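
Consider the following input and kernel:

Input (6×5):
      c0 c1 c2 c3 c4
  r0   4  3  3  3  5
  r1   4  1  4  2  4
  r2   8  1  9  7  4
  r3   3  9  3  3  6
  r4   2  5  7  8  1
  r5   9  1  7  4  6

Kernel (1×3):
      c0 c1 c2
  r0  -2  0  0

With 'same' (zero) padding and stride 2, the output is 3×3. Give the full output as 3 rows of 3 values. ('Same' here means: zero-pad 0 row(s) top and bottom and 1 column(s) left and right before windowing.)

0 -6 -6
0 -2 -14
0 -10 -16

Output[0,0]: The receptive field on the zero-padded input at this output position is [0 4 3]. Elementwise product with the kernel and sum: 0·-2.
Output[0,1]: The receptive field on the zero-padded input at this output position is [3 3 3]. Elementwise product with the kernel and sum: 3·-2.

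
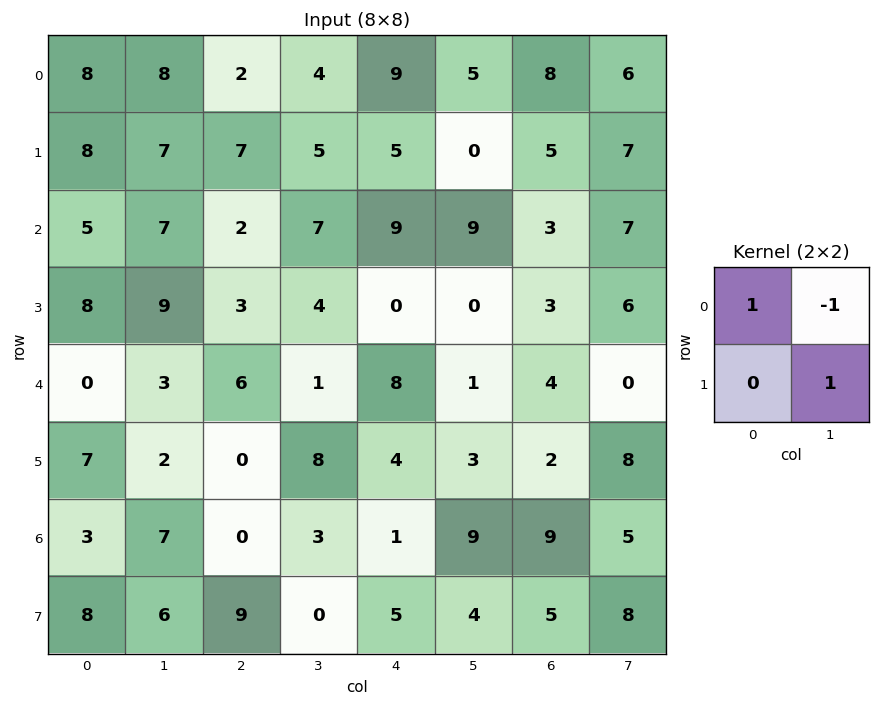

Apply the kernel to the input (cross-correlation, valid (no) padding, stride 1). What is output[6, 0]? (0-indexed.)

2

The receptive field on the input at this output position is [3 7 / 8 6]. Elementwise product with the kernel and sum: 3·1 + 7·-1 + 6·1.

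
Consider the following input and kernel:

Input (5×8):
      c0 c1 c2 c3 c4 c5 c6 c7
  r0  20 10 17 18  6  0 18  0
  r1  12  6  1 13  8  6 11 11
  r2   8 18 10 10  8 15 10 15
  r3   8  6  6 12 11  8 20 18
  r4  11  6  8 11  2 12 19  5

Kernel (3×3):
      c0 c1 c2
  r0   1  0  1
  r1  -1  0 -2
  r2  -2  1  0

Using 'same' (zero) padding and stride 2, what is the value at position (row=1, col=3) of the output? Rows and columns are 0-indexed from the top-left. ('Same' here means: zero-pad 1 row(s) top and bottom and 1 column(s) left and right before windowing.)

-24

The receptive field on the zero-padded input at this output position is [6 11 11 / 15 10 15 / 8 20 18]. Elementwise product with the kernel and sum: 6·1 + 11·1 + 15·-1 + 15·-2 + 8·-2 + 20·1.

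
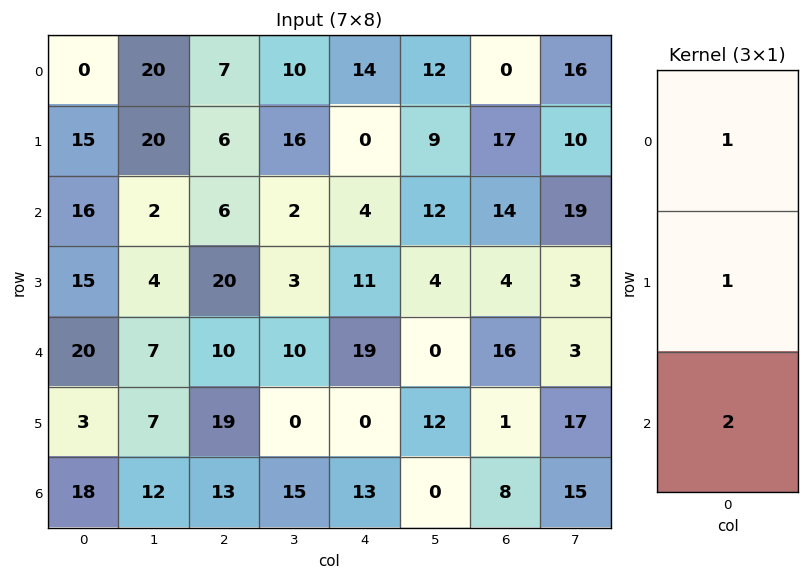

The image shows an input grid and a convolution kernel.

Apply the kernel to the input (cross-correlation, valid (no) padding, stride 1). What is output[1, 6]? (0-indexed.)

39

The receptive field on the input at this output position is [17 / 14 / 4]. Elementwise product with the kernel and sum: 17·1 + 14·1 + 4·2.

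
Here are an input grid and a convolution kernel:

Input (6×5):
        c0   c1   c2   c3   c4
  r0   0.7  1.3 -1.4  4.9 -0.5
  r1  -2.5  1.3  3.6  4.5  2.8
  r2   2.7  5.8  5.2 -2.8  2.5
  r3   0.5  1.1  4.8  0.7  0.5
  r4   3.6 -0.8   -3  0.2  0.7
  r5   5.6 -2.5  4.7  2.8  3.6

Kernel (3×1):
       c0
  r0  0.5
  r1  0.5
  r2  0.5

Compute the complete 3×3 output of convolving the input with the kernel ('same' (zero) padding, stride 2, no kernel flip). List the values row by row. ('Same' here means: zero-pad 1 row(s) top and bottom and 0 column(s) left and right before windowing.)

-0.9 1.1 1.15
0.35 6.8 2.9
4.85 3.25 2.4

Output[0,0]: The receptive field on the zero-padded input at this output position is [0 / 0.7 / -2.5]. Elementwise product with the kernel and sum: 0·0.5 + 0.7·0.5 + -2.5·0.5.
Output[0,1]: The receptive field on the zero-padded input at this output position is [0 / -1.4 / 3.6]. Elementwise product with the kernel and sum: 0·0.5 + -1.4·0.5 + 3.6·0.5.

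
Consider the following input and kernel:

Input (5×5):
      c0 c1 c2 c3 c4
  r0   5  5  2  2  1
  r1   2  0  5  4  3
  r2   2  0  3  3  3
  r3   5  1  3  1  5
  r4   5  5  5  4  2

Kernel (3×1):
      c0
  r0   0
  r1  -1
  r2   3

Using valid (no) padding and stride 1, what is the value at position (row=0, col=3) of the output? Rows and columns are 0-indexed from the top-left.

5

The receptive field on the input at this output position is [2 / 4 / 3]. Elementwise product with the kernel and sum: 4·-1 + 3·3.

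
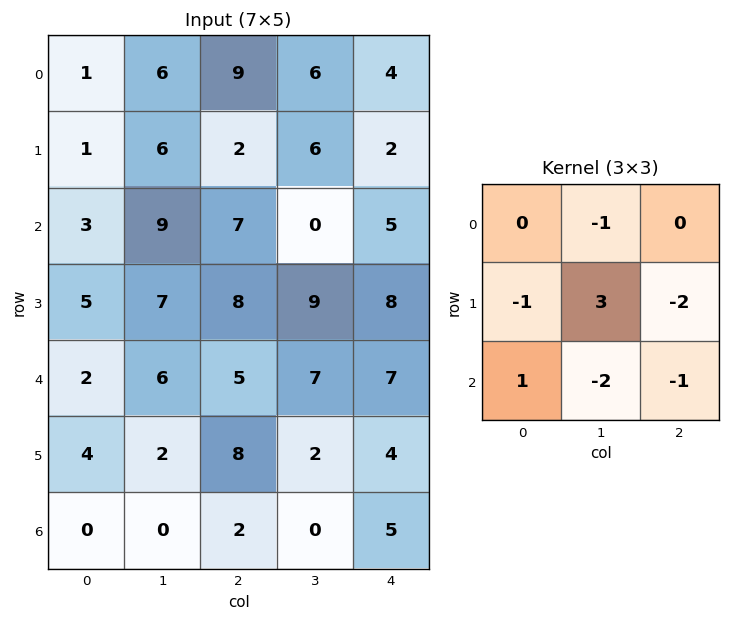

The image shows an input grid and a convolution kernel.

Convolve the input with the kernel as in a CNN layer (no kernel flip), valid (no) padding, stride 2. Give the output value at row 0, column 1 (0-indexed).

8

The receptive field on the input at this output position is [9 6 4 / 2 6 2 / 7 0 5]. Elementwise product with the kernel and sum: 6·-1 + 2·-1 + 6·3 + 2·-2 + 7·1 + 0·-2 + 5·-1.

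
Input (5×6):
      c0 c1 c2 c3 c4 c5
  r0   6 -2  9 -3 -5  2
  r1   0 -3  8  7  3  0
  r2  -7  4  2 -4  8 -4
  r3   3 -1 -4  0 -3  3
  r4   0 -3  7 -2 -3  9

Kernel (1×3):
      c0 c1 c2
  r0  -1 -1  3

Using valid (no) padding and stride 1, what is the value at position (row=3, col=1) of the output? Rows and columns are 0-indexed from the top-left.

5

The receptive field on the input at this output position is [-1 -4 0]. Elementwise product with the kernel and sum: -1·-1 + -4·-1 + 0·3.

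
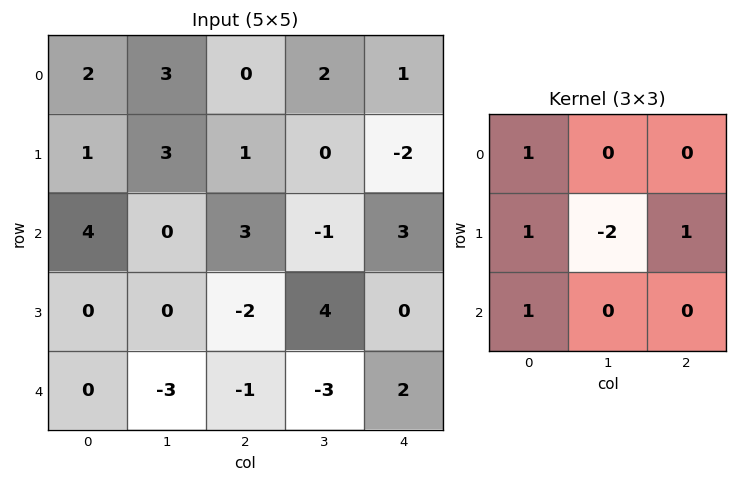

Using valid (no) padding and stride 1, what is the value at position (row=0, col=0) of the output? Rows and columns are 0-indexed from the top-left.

2

The receptive field on the input at this output position is [2 3 0 / 1 3 1 / 4 0 3]. Elementwise product with the kernel and sum: 2·1 + 1·1 + 3·-2 + 1·1 + 4·1.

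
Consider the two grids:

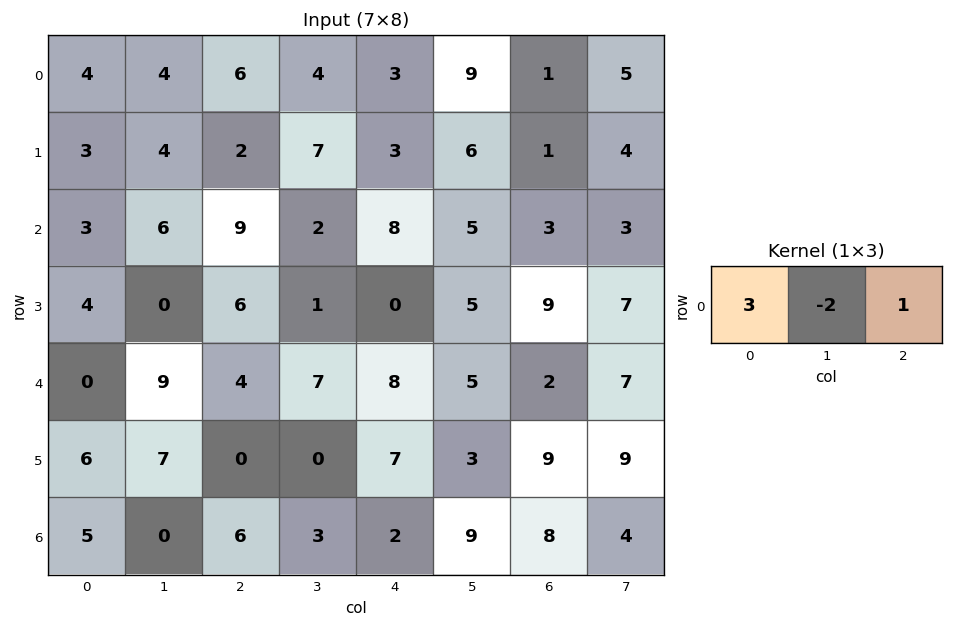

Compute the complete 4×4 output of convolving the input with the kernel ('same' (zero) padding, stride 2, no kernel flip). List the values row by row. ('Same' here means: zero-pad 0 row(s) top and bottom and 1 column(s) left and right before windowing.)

Output[0,0]: The receptive field on the zero-padded input at this output position is [0 4 4]. Elementwise product with the kernel and sum: 0·3 + 4·-2 + 4·1.

-4 4 15 30
0 2 -5 12
9 26 10 18
-10 -9 14 15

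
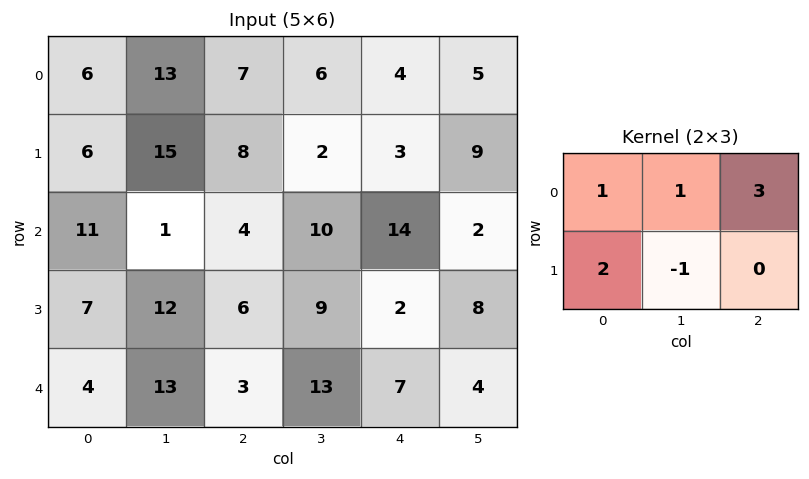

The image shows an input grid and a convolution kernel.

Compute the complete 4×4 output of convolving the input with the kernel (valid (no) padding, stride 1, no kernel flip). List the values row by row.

Output[0,0]: The receptive field on the input at this output position is [6 13 7 / 6 15 8]. Elementwise product with the kernel and sum: 6·1 + 13·1 + 7·3 + 6·2 + 15·-1.
Output[0,1]: The receptive field on the input at this output position is [13 7 6 / 15 8 2]. Elementwise product with the kernel and sum: 13·1 + 7·1 + 6·3 + 15·2 + 8·-1.

37 60 39 26
66 27 17 38
26 53 59 46
32 68 14 54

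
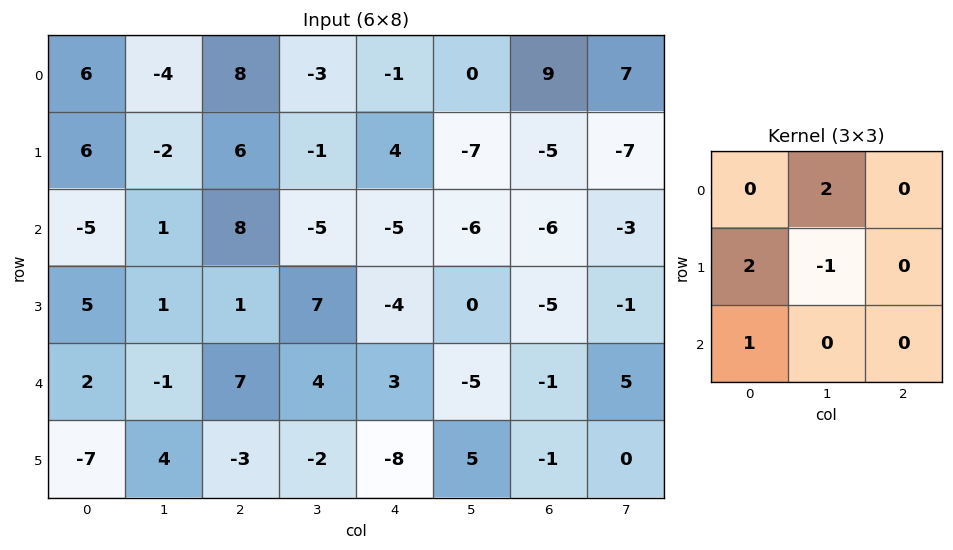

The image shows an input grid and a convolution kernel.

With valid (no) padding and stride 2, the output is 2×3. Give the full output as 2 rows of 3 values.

Output[0,0]: The receptive field on the input at this output position is [6 -4 8 / 6 -2 6 / -5 1 8]. Elementwise product with the kernel and sum: -4·2 + 6·2 + -2·-1 + -5·1.
Output[0,1]: The receptive field on the input at this output position is [8 -3 -1 / 6 -1 4 / 8 -5 -5]. Elementwise product with the kernel and sum: -3·2 + 6·2 + -1·-1 + 8·1.

1 15 10
13 -8 -17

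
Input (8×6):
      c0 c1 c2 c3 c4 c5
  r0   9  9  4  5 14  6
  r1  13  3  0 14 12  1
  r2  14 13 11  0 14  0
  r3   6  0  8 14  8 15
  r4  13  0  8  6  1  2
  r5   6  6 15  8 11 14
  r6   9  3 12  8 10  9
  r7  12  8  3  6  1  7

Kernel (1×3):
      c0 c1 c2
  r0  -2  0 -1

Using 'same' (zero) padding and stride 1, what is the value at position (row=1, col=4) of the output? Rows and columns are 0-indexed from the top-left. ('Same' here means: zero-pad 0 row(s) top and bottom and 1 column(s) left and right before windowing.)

-29

The receptive field on the zero-padded input at this output position is [14 12 1]. Elementwise product with the kernel and sum: 14·-2 + 1·-1.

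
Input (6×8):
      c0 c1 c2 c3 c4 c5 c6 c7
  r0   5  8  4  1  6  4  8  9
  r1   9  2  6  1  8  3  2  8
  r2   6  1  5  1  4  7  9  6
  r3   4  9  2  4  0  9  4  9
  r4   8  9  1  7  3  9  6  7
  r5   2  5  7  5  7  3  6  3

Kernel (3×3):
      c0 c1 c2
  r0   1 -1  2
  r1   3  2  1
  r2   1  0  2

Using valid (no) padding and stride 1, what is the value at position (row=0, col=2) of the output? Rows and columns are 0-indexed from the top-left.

56

The receptive field on the input at this output position is [4 1 6 / 6 1 8 / 5 1 4]. Elementwise product with the kernel and sum: 4·1 + 1·-1 + 6·2 + 6·3 + 1·2 + 8·1 + 5·1 + 4·2.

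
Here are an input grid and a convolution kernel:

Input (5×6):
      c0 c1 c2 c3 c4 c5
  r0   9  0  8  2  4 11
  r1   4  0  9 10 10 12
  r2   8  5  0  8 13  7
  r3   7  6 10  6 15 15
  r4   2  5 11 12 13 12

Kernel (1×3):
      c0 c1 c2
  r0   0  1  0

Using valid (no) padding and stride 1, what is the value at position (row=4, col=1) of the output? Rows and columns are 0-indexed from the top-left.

11

The receptive field on the input at this output position is [5 11 12]. Elementwise product with the kernel and sum: 11·1.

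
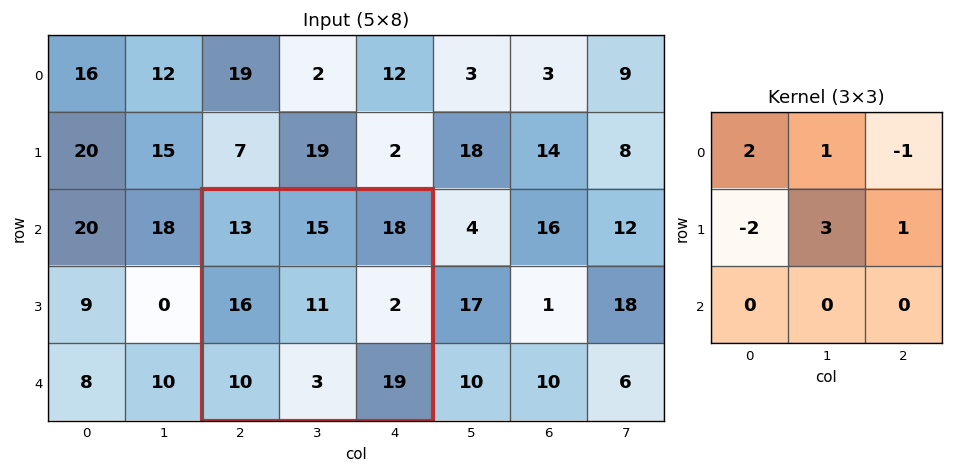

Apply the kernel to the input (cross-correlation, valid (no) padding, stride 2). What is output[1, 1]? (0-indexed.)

The receptive field on the input at this output position is [13 15 18 / 16 11 2 / 10 3 19]. Elementwise product with the kernel and sum: 13·2 + 15·1 + 18·-1 + 16·-2 + 11·3 + 2·1.

26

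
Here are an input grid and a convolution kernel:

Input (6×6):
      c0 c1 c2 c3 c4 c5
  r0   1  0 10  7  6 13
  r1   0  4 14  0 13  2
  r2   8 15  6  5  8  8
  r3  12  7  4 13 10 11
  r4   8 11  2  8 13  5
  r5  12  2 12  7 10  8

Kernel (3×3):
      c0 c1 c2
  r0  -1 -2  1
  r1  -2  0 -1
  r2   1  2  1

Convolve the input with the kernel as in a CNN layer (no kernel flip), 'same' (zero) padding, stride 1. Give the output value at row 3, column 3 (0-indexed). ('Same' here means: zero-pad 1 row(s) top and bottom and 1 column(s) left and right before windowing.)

The receptive field on the zero-padded input at this output position is [6 5 8 / 4 13 10 / 2 8 13]. Elementwise product with the kernel and sum: 6·-1 + 5·-2 + 8·1 + 4·-2 + 10·-1 + 2·1 + 8·2 + 13·1.

5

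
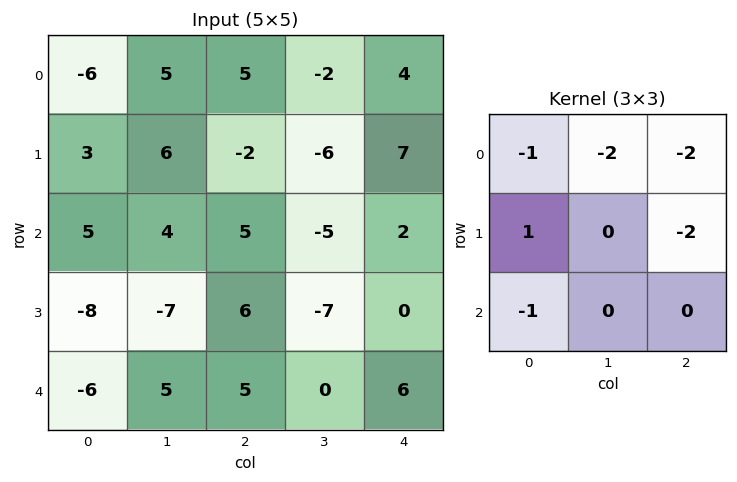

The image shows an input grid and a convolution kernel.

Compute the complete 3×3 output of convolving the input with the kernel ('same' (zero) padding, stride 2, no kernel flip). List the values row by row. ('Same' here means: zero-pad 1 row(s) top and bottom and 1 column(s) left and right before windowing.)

Output[0,0]: The receptive field on the zero-padded input at this output position is [0 0 0 / 0 -6 5 / 0 3 6]. Elementwise product with the kernel and sum: 0·-1 + 0·-2 + 0·-2 + 0·1 + 5·-2 + 0·-1.
Output[0,1]: The receptive field on the zero-padded input at this output position is [0 0 0 / 5 5 -2 / 6 -2 -6]. Elementwise product with the kernel and sum: 0·-1 + 0·-2 + 0·-2 + 5·1 + -2·-2 + 6·-1.

-10 3 4
-26 31 -6
20 14 7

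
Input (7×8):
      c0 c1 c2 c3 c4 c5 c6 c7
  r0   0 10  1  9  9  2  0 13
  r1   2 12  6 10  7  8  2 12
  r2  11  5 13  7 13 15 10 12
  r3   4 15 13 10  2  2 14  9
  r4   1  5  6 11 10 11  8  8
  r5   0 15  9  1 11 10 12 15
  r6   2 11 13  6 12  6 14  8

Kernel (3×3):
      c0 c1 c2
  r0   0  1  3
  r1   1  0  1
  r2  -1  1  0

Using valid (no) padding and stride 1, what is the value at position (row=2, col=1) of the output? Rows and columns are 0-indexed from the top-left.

The receptive field on the input at this output position is [5 13 7 / 15 13 10 / 5 6 11]. Elementwise product with the kernel and sum: 13·1 + 7·3 + 15·1 + 10·1 + 5·-1 + 6·1.

60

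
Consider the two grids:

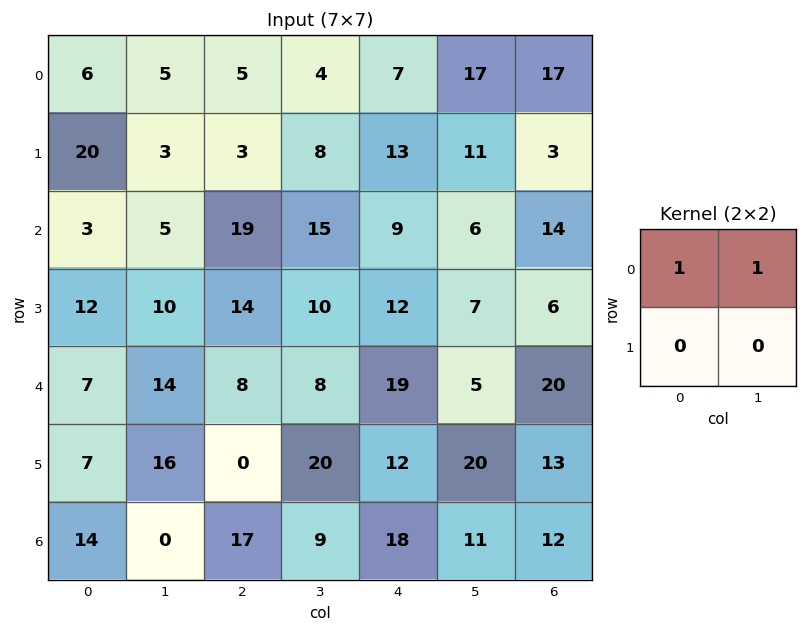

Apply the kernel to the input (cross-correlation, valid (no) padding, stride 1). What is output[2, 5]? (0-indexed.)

The receptive field on the input at this output position is [6 14 / 7 6]. Elementwise product with the kernel and sum: 6·1 + 14·1.

20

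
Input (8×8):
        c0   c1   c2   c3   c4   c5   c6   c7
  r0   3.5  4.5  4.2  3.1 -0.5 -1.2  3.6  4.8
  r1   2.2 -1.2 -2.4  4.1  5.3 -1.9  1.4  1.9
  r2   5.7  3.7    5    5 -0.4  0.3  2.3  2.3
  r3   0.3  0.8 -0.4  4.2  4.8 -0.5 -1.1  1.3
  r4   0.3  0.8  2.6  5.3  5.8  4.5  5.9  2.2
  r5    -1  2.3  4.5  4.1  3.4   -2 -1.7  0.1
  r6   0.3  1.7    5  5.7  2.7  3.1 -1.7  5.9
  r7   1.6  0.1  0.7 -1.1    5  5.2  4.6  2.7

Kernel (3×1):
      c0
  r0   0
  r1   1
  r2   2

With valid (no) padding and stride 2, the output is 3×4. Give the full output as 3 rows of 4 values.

13.6 7.6 4.5 6
0.9 4.8 16.4 10.7
-0.4 14.5 8.8 -5.1

Output[0,0]: The receptive field on the input at this output position is [3.5 / 2.2 / 5.7]. Elementwise product with the kernel and sum: 2.2·1 + 5.7·2.
Output[0,1]: The receptive field on the input at this output position is [4.2 / -2.4 / 5]. Elementwise product with the kernel and sum: -2.4·1 + 5·2.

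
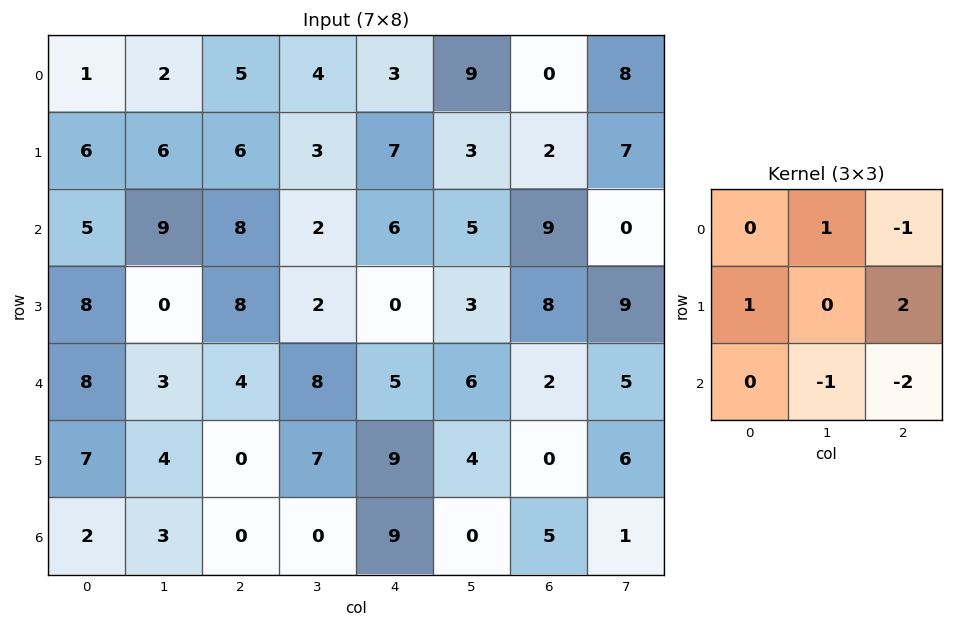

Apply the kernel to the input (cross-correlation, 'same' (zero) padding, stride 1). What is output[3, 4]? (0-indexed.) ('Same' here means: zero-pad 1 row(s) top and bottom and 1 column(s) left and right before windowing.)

-8

The receptive field on the zero-padded input at this output position is [2 6 5 / 2 0 3 / 8 5 6]. Elementwise product with the kernel and sum: 6·1 + 5·-1 + 2·1 + 3·2 + 5·-1 + 6·-2.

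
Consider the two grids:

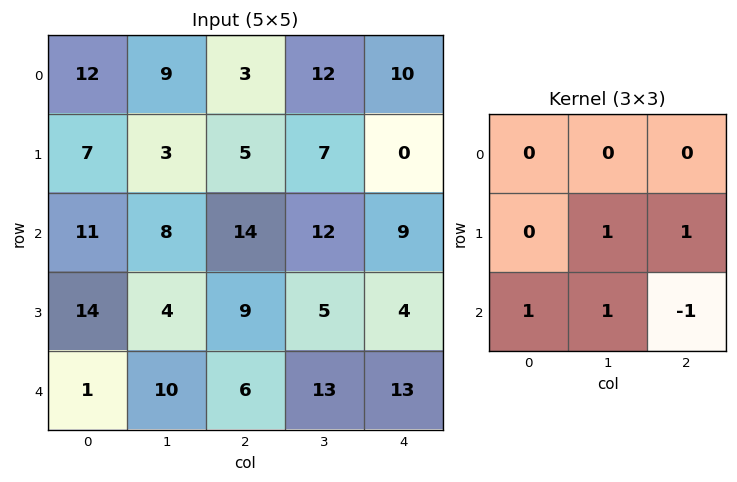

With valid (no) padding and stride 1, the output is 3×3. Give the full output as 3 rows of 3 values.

13 22 24
31 34 31
18 17 15

Output[0,0]: The receptive field on the input at this output position is [12 9 3 / 7 3 5 / 11 8 14]. Elementwise product with the kernel and sum: 3·1 + 5·1 + 11·1 + 8·1 + 14·-1.
Output[0,1]: The receptive field on the input at this output position is [9 3 12 / 3 5 7 / 8 14 12]. Elementwise product with the kernel and sum: 5·1 + 7·1 + 8·1 + 14·1 + 12·-1.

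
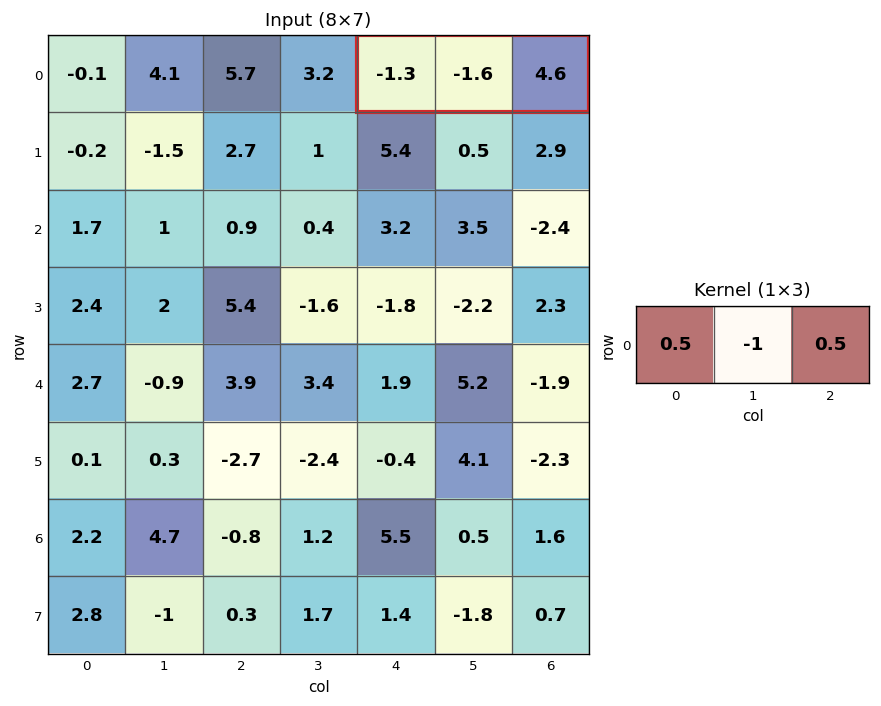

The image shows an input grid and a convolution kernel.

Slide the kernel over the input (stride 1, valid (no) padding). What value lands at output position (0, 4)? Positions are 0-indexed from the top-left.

The receptive field on the input at this output position is [-1.3 -1.6 4.6]. Elementwise product with the kernel and sum: -1.3·0.5 + -1.6·-1 + 4.6·0.5.

3.25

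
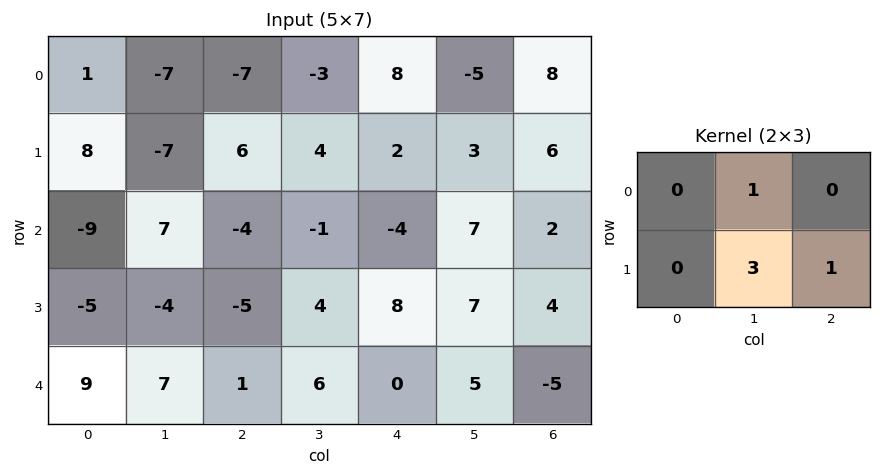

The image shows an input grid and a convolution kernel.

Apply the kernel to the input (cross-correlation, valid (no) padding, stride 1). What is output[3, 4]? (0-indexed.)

17

The receptive field on the input at this output position is [8 7 4 / 0 5 -5]. Elementwise product with the kernel and sum: 7·1 + 5·3 + -5·1.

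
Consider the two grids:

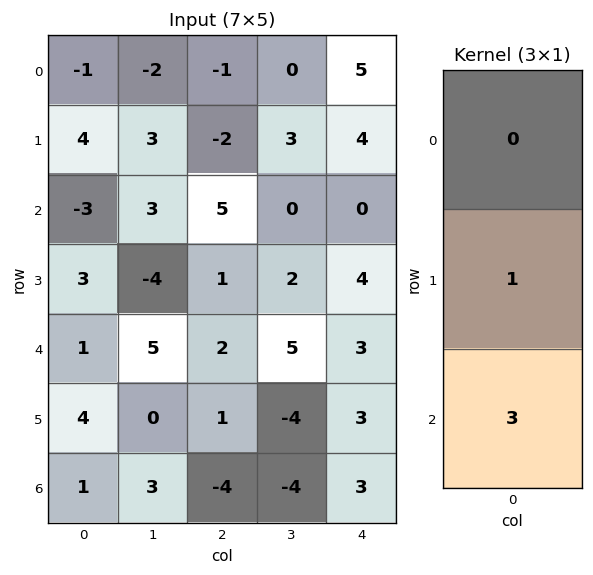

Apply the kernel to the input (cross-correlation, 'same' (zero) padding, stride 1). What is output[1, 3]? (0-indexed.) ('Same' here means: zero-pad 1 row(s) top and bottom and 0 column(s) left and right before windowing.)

3

The receptive field on the zero-padded input at this output position is [0 / 3 / 0]. Elementwise product with the kernel and sum: 3·1 + 0·3.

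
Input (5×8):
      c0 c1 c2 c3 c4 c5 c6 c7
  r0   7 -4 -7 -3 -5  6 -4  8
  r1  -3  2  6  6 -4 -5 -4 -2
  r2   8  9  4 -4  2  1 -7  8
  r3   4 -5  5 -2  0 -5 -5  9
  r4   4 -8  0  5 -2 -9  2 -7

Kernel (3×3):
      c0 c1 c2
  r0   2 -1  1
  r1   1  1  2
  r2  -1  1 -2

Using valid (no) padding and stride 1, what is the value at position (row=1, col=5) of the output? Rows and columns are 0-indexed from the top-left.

-16

The receptive field on the input at this output position is [-5 -4 -2 / 1 -7 8 / -5 -5 9]. Elementwise product with the kernel and sum: -5·2 + -4·-1 + -2·1 + 1·1 + -7·1 + 8·2 + -5·-1 + -5·1 + 9·-2.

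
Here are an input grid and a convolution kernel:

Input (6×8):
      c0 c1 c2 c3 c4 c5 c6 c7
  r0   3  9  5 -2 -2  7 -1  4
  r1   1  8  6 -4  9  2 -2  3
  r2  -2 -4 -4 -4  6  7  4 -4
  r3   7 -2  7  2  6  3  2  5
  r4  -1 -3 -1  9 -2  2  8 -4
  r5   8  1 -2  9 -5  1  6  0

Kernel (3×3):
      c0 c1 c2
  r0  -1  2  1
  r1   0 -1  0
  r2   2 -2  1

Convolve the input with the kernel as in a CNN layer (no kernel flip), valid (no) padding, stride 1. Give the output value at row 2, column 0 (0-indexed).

The receptive field on the input at this output position is [-2 -4 -4 / 7 -2 7 / -1 -3 -1]. Elementwise product with the kernel and sum: -2·-1 + -4·2 + -4·1 + -2·-1 + -1·2 + -3·-2 + -1·1.

-5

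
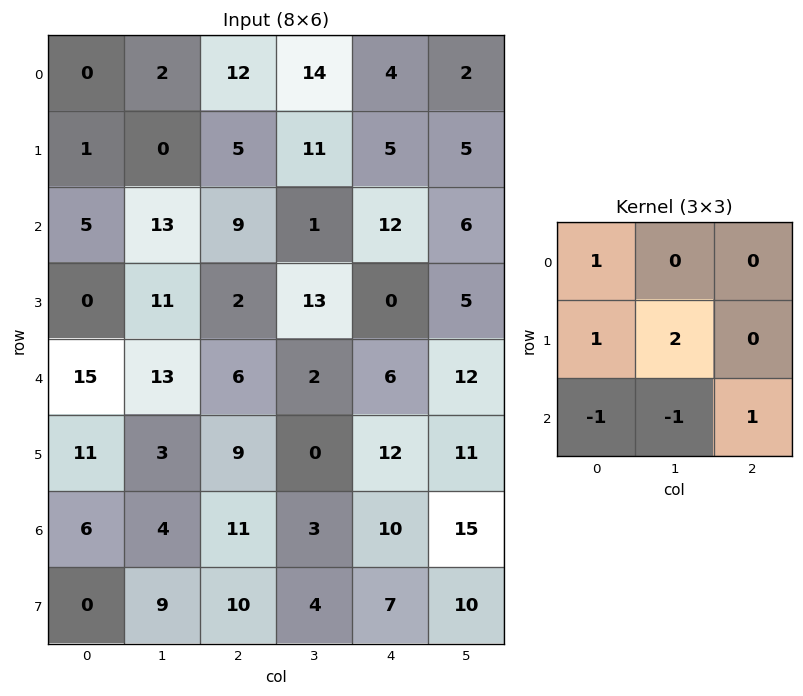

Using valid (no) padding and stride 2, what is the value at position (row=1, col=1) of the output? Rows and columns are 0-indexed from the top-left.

35

The receptive field on the input at this output position is [9 1 12 / 2 13 0 / 6 2 6]. Elementwise product with the kernel and sum: 9·1 + 2·1 + 13·2 + 6·-1 + 2·-1 + 6·1.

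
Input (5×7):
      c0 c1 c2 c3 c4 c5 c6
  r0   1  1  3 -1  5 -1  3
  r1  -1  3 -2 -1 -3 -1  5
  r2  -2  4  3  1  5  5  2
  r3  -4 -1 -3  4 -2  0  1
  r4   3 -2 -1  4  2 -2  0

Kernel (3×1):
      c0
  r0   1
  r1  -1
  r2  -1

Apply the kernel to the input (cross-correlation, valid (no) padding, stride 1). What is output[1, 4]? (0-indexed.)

The receptive field on the input at this output position is [-3 / 5 / -2]. Elementwise product with the kernel and sum: -3·1 + 5·-1 + -2·-1.

-6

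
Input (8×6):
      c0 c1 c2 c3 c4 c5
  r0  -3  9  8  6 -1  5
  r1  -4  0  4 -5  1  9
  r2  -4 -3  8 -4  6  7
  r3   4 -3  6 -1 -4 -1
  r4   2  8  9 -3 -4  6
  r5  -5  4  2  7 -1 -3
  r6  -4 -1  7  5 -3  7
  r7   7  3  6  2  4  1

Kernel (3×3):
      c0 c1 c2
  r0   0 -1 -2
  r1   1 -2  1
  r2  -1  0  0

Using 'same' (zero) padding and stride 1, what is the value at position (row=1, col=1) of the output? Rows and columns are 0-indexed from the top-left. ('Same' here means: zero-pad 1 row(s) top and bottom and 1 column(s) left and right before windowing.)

-21

The receptive field on the zero-padded input at this output position is [-3 9 8 / -4 0 4 / -4 -3 8]. Elementwise product with the kernel and sum: 9·-1 + 8·-2 + -4·1 + 0·-2 + 4·1 + -4·-1.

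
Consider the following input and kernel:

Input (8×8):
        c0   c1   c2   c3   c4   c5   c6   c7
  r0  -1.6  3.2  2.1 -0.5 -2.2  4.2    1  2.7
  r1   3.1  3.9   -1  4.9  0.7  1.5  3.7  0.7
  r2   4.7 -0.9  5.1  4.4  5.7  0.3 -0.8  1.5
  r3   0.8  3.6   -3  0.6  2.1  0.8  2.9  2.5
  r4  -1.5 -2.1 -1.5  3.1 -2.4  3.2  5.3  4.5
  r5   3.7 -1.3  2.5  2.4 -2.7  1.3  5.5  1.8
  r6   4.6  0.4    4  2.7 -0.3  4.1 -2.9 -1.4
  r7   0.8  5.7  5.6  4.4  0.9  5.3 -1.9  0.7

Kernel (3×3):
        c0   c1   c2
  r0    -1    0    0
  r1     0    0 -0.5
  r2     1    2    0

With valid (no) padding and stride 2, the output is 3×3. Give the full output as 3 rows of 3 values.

5 11.45 6.65
-8.9 -1.45 -3.15
5.65 12.25 7.55

Output[0,0]: The receptive field on the input at this output position is [-1.6 3.2 2.1 / 3.1 3.9 -1 / 4.7 -0.9 5.1]. Elementwise product with the kernel and sum: -1.6·-1 + -1·-0.5 + 4.7·1 + -0.9·2.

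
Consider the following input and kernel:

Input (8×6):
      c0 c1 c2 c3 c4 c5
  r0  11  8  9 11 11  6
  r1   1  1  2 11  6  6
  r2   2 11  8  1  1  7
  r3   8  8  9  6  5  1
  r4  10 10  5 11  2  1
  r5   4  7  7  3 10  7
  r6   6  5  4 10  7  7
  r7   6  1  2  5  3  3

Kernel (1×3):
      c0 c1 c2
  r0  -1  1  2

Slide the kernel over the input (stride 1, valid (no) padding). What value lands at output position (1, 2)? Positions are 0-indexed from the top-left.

The receptive field on the input at this output position is [2 11 6]. Elementwise product with the kernel and sum: 2·-1 + 11·1 + 6·2.

21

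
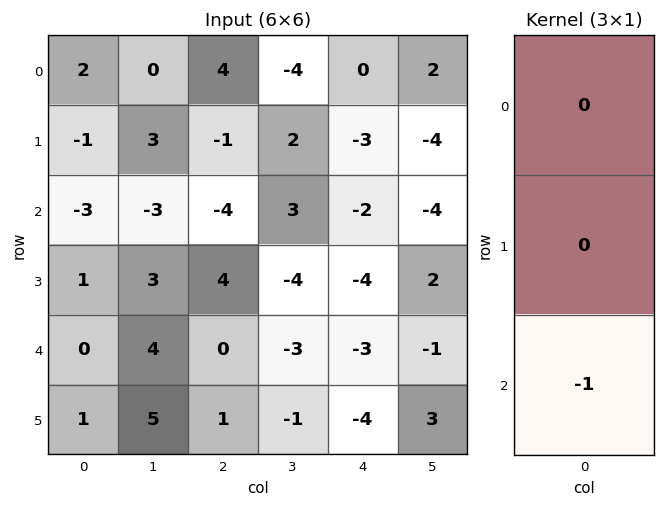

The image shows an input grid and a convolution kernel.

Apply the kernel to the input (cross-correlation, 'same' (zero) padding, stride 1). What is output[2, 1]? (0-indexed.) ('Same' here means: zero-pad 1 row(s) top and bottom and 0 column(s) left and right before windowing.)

-3

The receptive field on the zero-padded input at this output position is [3 / -3 / 3]. Elementwise product with the kernel and sum: 3·-1.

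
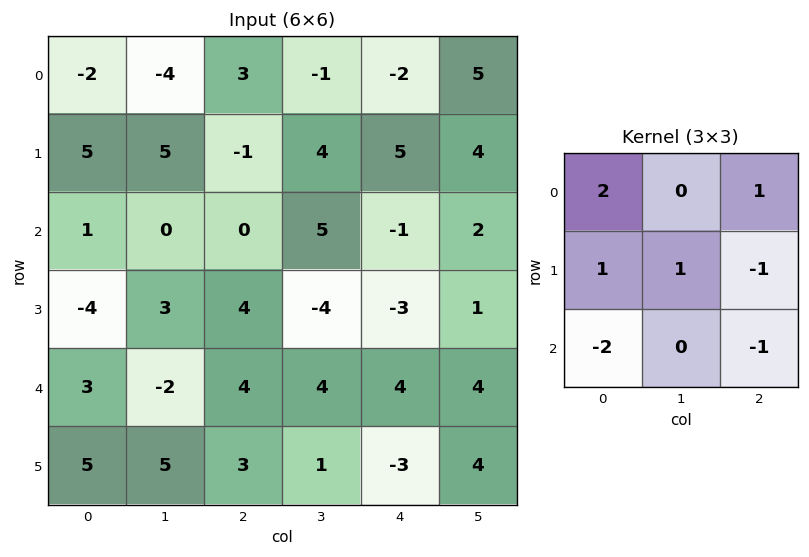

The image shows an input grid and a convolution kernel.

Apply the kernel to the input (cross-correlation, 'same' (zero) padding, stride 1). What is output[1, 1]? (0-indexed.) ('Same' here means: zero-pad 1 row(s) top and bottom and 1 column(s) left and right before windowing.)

The receptive field on the zero-padded input at this output position is [-2 -4 3 / 5 5 -1 / 1 0 0]. Elementwise product with the kernel and sum: -2·2 + 3·1 + 5·1 + 5·1 + -1·-1 + 1·-2 + 0·-1.

8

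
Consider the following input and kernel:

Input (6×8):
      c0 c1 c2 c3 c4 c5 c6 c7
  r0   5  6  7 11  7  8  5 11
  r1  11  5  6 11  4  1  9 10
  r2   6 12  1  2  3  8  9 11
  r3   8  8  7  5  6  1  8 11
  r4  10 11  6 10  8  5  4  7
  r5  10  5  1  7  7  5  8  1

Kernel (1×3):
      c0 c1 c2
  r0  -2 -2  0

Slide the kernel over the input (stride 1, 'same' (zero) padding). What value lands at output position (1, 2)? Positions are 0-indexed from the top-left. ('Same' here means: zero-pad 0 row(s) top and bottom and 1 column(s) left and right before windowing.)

-22

The receptive field on the zero-padded input at this output position is [5 6 11]. Elementwise product with the kernel and sum: 5·-2 + 6·-2.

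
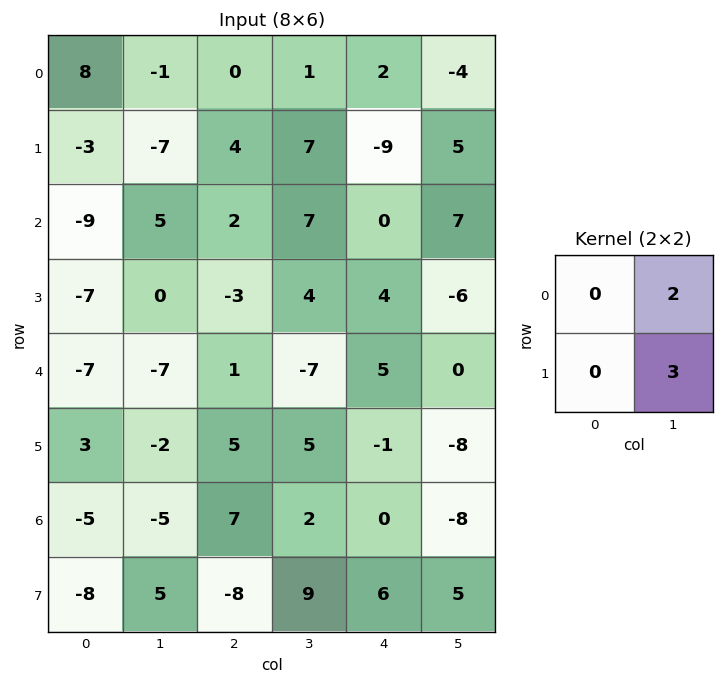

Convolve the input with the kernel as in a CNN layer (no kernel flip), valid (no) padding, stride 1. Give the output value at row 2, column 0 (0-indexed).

10

The receptive field on the input at this output position is [-9 5 / -7 0]. Elementwise product with the kernel and sum: 5·2 + 0·3.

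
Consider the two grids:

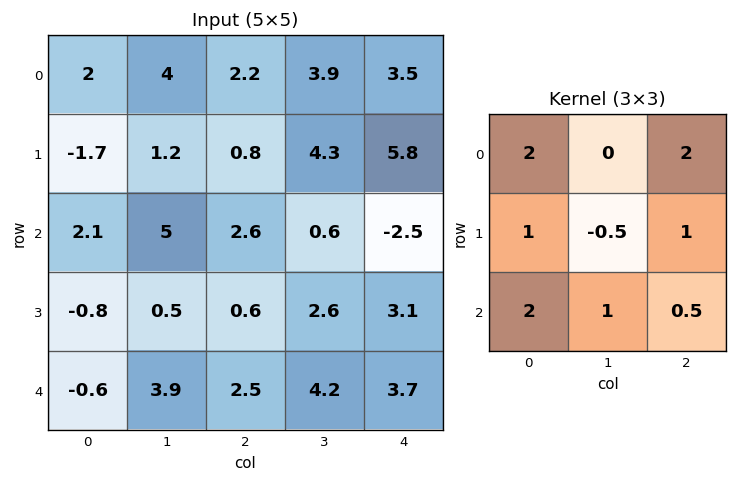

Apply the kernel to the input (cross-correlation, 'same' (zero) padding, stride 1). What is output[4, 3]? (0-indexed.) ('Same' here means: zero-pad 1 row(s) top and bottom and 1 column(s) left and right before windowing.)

The receptive field on the zero-padded input at this output position is [0.6 2.6 3.1 / 2.5 4.2 3.7 / 0 0 0]. Elementwise product with the kernel and sum: 0.6·2 + 3.1·2 + 2.5·1 + 4.2·-0.5 + 3.7·1 + 0·2 + 0·1 + 0·0.5.

11.5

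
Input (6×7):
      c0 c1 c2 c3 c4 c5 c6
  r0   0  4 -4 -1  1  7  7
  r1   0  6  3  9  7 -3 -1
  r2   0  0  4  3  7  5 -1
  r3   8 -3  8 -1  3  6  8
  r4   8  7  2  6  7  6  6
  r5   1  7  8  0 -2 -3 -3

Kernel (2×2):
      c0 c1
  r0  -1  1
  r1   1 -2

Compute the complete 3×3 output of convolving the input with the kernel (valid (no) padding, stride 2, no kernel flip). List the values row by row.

-8 -12 19
14 9 -11
-14 12 3

Output[0,0]: The receptive field on the input at this output position is [0 4 / 0 6]. Elementwise product with the kernel and sum: 0·-1 + 4·1 + 0·1 + 6·-2.
Output[0,1]: The receptive field on the input at this output position is [-4 -1 / 3 9]. Elementwise product with the kernel and sum: -4·-1 + -1·1 + 3·1 + 9·-2.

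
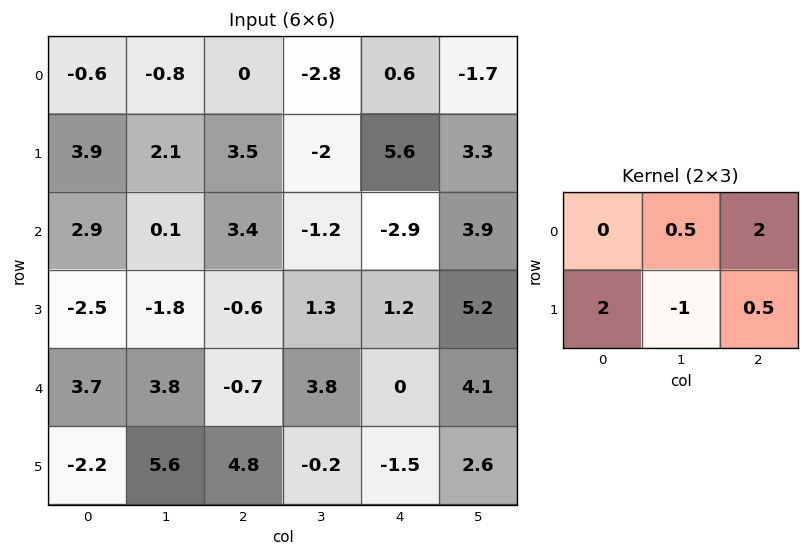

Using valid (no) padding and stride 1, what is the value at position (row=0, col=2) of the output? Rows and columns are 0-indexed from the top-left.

The receptive field on the input at this output position is [0 -2.8 0.6 / 3.5 -2 5.6]. Elementwise product with the kernel and sum: -2.8·0.5 + 0.6·2 + 3.5·2 + -2·-1 + 5.6·0.5.

11.6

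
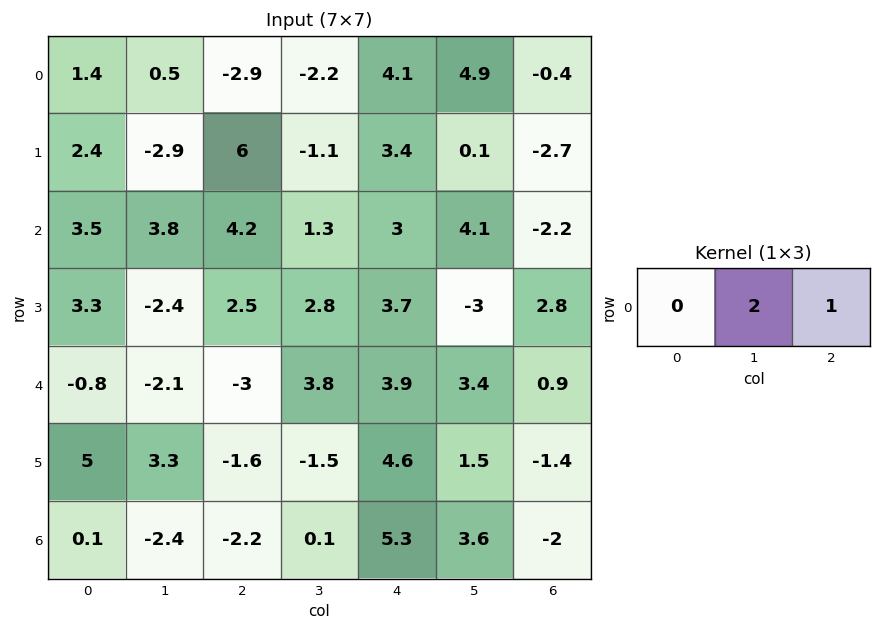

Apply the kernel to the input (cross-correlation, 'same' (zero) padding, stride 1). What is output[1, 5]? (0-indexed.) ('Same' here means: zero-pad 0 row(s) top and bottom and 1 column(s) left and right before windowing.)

-2.5

The receptive field on the zero-padded input at this output position is [3.4 0.1 -2.7]. Elementwise product with the kernel and sum: 0.1·2 + -2.7·1.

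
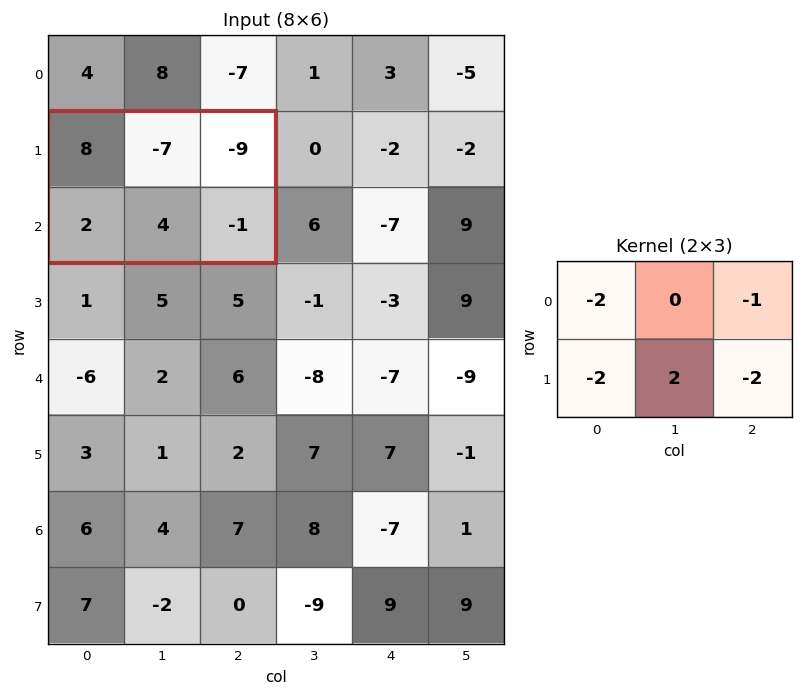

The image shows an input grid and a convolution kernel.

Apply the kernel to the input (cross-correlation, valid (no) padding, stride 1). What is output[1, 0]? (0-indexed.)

-1

The receptive field on the input at this output position is [8 -7 -9 / 2 4 -1]. Elementwise product with the kernel and sum: 8·-2 + -9·-1 + 2·-2 + 4·2 + -1·-2.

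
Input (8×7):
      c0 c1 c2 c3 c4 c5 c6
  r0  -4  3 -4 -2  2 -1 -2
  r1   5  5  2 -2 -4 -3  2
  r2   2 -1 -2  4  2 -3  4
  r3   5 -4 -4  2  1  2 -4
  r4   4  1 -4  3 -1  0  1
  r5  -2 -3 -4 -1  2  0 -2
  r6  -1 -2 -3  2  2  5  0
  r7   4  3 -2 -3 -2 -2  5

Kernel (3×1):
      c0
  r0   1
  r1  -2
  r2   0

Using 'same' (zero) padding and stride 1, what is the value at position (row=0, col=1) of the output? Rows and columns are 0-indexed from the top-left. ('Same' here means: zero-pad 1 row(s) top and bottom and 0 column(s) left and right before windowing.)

-6

The receptive field on the zero-padded input at this output position is [0 / 3 / 5]. Elementwise product with the kernel and sum: 0·1 + 3·-2.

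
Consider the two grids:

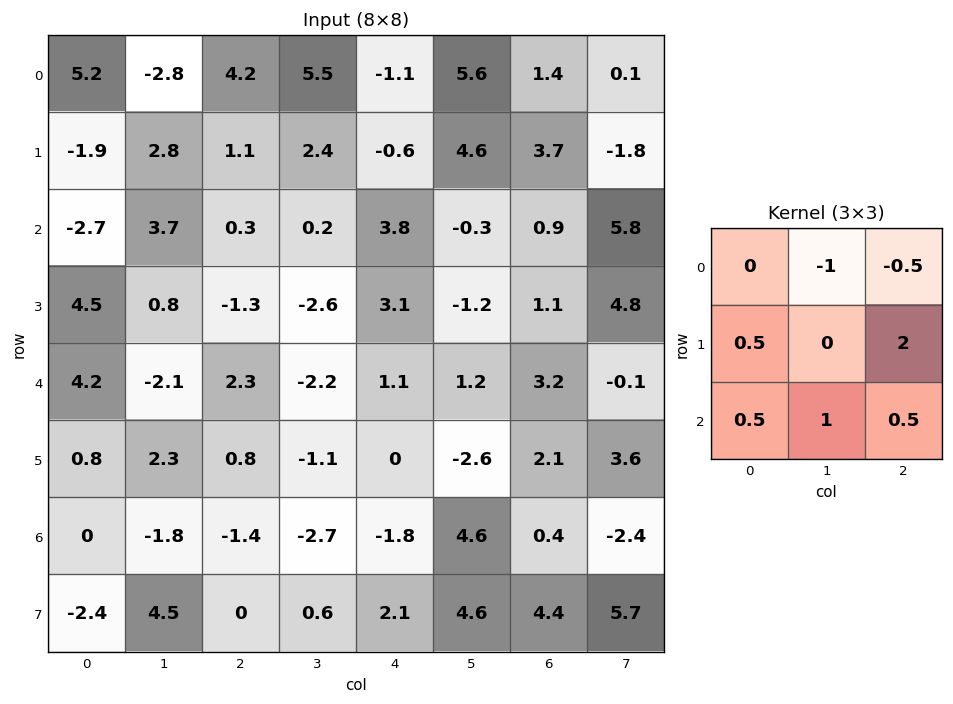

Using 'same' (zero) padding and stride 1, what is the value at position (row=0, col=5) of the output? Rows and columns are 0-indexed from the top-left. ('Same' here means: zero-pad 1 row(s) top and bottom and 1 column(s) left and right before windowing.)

8.4

The receptive field on the zero-padded input at this output position is [0 0 0 / -1.1 5.6 1.4 / -0.6 4.6 3.7]. Elementwise product with the kernel and sum: 0·-1 + 0·-0.5 + -1.1·0.5 + 1.4·2 + -0.6·0.5 + 4.6·1 + 3.7·0.5.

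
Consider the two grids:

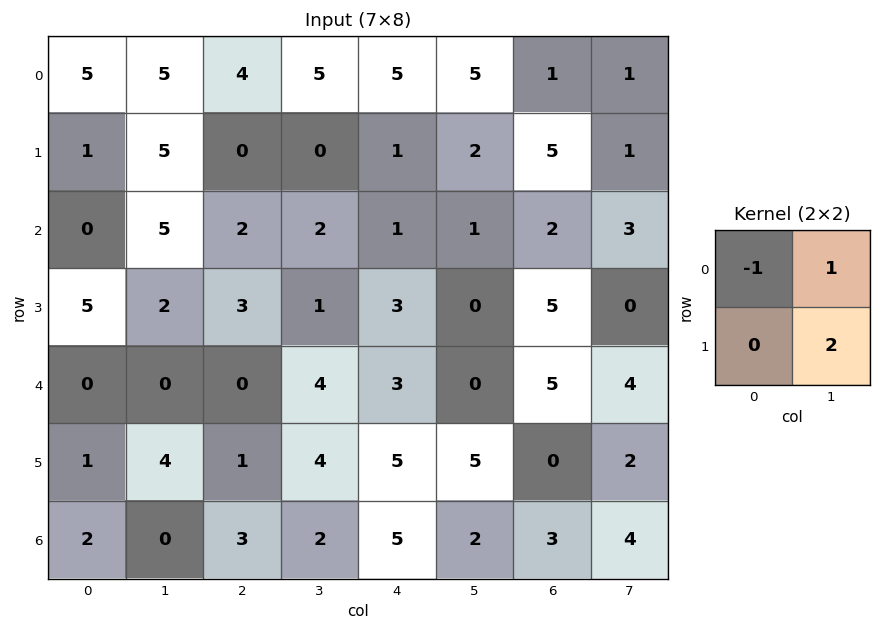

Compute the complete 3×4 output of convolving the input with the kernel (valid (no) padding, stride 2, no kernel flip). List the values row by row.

Output[0,0]: The receptive field on the input at this output position is [5 5 / 1 5]. Elementwise product with the kernel and sum: 5·-1 + 5·1 + 5·2.
Output[0,1]: The receptive field on the input at this output position is [4 5 / 0 0]. Elementwise product with the kernel and sum: 4·-1 + 5·1 + 0·2.

10 1 4 2
9 2 0 1
8 12 7 3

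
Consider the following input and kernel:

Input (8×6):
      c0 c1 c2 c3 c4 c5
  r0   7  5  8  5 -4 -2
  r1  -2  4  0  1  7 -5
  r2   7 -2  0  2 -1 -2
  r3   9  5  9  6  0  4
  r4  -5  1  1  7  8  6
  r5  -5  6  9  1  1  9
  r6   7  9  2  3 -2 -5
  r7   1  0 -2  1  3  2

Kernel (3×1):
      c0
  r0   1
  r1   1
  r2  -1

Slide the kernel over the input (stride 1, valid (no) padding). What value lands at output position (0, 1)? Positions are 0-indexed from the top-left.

The receptive field on the input at this output position is [5 / 4 / -2]. Elementwise product with the kernel and sum: 5·1 + 4·1 + -2·-1.

11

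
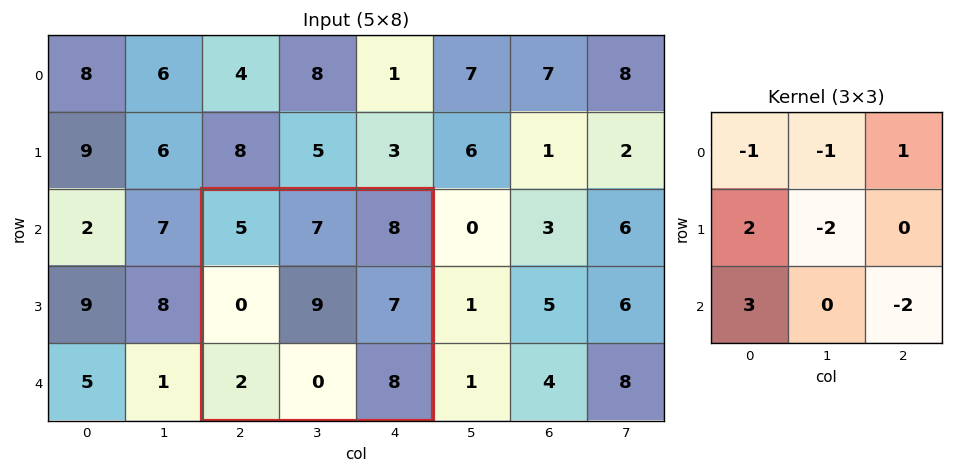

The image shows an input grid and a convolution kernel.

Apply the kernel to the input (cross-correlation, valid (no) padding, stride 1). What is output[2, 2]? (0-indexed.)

-32

The receptive field on the input at this output position is [5 7 8 / 0 9 7 / 2 0 8]. Elementwise product with the kernel and sum: 5·-1 + 7·-1 + 8·1 + 0·2 + 9·-2 + 2·3 + 8·-2.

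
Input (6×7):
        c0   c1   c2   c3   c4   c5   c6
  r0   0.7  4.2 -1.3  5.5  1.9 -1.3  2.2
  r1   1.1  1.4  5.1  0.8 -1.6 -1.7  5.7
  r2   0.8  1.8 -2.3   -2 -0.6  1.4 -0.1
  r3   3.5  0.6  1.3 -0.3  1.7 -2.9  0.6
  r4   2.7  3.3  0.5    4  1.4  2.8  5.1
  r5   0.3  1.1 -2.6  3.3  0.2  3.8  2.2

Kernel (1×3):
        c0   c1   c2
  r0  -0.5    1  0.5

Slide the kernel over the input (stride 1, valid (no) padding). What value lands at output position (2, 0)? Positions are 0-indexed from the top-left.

0.25

The receptive field on the input at this output position is [0.8 1.8 -2.3]. Elementwise product with the kernel and sum: 0.8·-0.5 + 1.8·1 + -2.3·0.5.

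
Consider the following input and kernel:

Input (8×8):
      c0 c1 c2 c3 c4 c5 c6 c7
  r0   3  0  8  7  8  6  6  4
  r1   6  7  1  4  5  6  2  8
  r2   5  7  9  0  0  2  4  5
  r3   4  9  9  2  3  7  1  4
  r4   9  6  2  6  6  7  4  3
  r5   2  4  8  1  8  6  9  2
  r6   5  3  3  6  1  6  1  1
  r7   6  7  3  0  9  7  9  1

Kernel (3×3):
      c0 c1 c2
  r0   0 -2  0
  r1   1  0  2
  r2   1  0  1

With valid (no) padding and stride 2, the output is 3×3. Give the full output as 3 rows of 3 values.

22 6 1
19 23 11
14 16 14

Output[0,0]: The receptive field on the input at this output position is [3 0 8 / 6 7 1 / 5 7 9]. Elementwise product with the kernel and sum: 0·-2 + 6·1 + 1·2 + 5·1 + 9·1.
Output[0,1]: The receptive field on the input at this output position is [8 7 8 / 1 4 5 / 9 0 0]. Elementwise product with the kernel and sum: 7·-2 + 1·1 + 5·2 + 9·1 + 0·1.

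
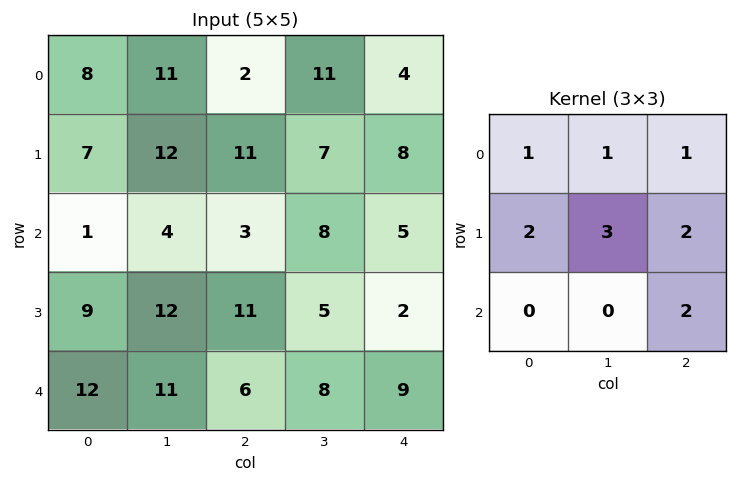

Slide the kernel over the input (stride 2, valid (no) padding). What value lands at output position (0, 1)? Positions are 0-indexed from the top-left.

The receptive field on the input at this output position is [2 11 4 / 11 7 8 / 3 8 5]. Elementwise product with the kernel and sum: 2·1 + 11·1 + 4·1 + 11·2 + 7·3 + 8·2 + 5·2.

86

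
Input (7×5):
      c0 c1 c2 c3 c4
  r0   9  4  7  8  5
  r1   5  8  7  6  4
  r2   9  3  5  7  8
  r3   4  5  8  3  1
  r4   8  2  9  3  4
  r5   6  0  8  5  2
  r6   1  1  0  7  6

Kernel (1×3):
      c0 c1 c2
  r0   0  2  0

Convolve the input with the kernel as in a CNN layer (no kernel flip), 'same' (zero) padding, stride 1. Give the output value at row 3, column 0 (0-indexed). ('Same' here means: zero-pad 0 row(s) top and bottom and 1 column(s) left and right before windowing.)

The receptive field on the zero-padded input at this output position is [0 4 5]. Elementwise product with the kernel and sum: 4·2.

8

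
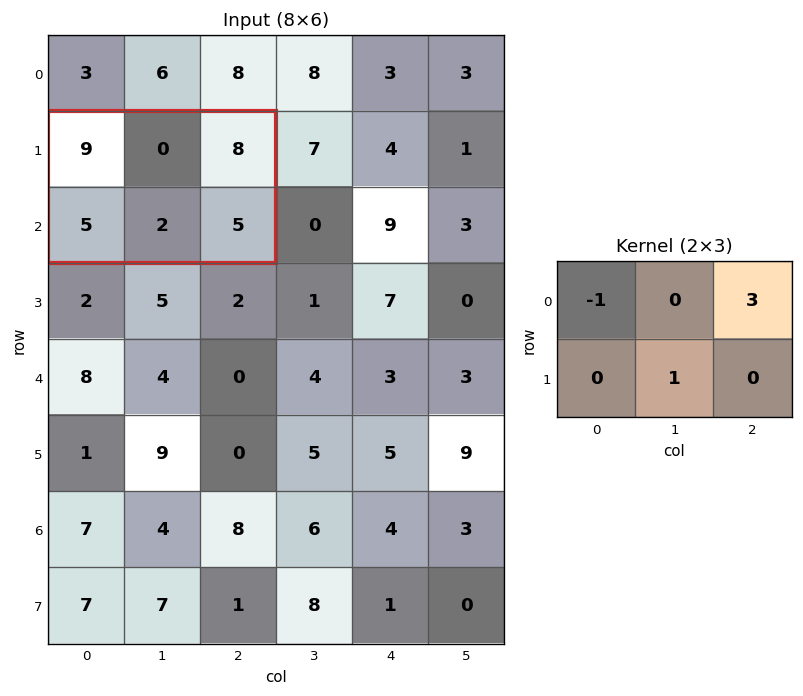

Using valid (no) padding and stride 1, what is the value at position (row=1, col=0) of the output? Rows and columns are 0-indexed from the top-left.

17

The receptive field on the input at this output position is [9 0 8 / 5 2 5]. Elementwise product with the kernel and sum: 9·-1 + 8·3 + 2·1.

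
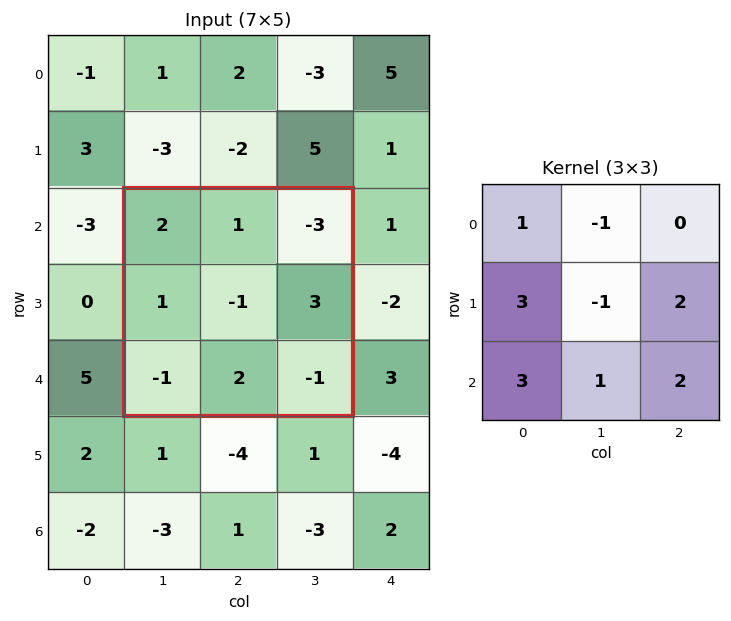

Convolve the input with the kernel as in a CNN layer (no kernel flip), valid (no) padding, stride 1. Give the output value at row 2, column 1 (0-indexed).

8

The receptive field on the input at this output position is [2 1 -3 / 1 -1 3 / -1 2 -1]. Elementwise product with the kernel and sum: 2·1 + 1·-1 + 1·3 + -1·-1 + 3·2 + -1·3 + 2·1 + -1·2.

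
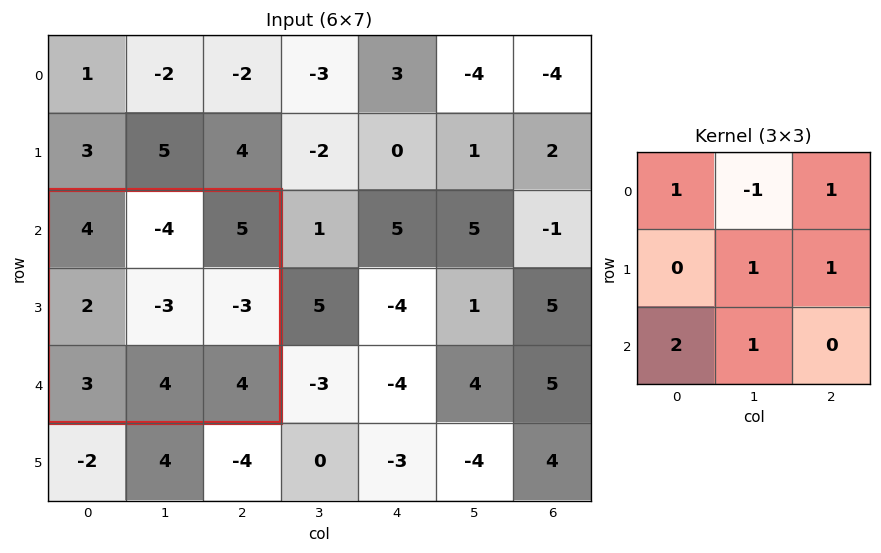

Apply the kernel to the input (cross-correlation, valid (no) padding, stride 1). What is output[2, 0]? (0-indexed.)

17

The receptive field on the input at this output position is [4 -4 5 / 2 -3 -3 / 3 4 4]. Elementwise product with the kernel and sum: 4·1 + -4·-1 + 5·1 + -3·1 + -3·1 + 3·2 + 4·1.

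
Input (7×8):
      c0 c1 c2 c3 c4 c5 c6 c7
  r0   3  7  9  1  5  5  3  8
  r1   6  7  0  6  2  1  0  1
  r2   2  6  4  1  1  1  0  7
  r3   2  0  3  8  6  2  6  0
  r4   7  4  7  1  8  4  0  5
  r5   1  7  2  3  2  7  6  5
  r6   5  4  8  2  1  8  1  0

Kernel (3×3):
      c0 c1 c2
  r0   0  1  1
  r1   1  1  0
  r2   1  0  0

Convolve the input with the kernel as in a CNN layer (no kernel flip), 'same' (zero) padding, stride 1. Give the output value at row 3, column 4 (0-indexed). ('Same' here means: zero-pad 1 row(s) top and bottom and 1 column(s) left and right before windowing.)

17

The receptive field on the zero-padded input at this output position is [1 1 1 / 8 6 2 / 1 8 4]. Elementwise product with the kernel and sum: 1·1 + 1·1 + 8·1 + 6·1 + 1·1.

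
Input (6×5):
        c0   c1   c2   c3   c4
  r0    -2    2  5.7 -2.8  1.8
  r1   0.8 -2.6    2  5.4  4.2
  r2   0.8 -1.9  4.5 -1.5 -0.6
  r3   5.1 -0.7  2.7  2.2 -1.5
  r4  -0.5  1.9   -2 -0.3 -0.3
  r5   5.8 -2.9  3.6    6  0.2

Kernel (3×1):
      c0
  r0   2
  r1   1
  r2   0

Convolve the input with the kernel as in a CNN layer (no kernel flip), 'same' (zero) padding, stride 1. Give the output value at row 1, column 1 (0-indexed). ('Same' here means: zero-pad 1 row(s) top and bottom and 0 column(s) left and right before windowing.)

The receptive field on the zero-padded input at this output position is [2 / -2.6 / -1.9]. Elementwise product with the kernel and sum: 2·2 + -2.6·1.

1.4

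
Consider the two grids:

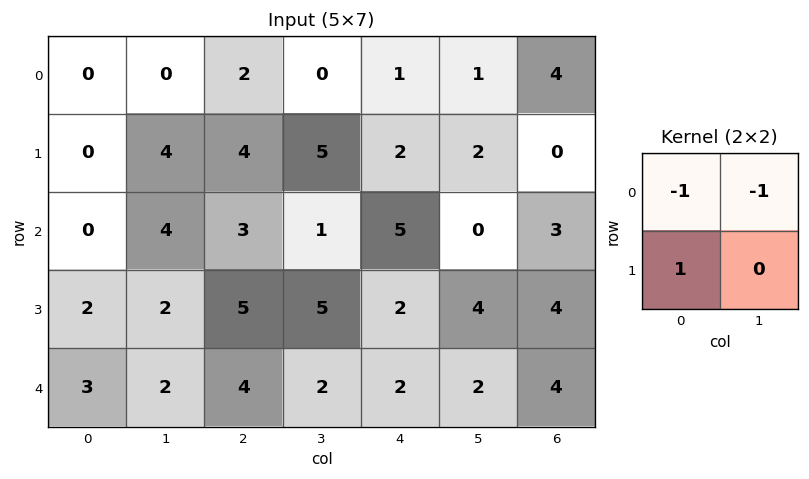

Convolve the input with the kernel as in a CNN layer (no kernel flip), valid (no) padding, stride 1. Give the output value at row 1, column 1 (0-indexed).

The receptive field on the input at this output position is [4 4 / 4 3]. Elementwise product with the kernel and sum: 4·-1 + 4·-1 + 4·1.

-4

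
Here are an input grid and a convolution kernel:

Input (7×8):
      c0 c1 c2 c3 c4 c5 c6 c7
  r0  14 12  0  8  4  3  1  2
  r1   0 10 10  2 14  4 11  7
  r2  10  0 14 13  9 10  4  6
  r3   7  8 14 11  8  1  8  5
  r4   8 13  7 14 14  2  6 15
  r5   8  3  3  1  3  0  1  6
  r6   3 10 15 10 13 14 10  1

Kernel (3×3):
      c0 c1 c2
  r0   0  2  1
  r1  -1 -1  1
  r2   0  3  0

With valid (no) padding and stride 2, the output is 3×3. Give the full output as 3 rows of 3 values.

24 61 30
52 60 29
55 71 50

Output[0,0]: The receptive field on the input at this output position is [14 12 0 / 0 10 10 / 10 0 14]. Elementwise product with the kernel and sum: 12·2 + 0·1 + 0·-1 + 10·-1 + 10·1 + 0·3.
Output[0,1]: The receptive field on the input at this output position is [0 8 4 / 10 2 14 / 14 13 9]. Elementwise product with the kernel and sum: 8·2 + 4·1 + 10·-1 + 2·-1 + 14·1 + 13·3.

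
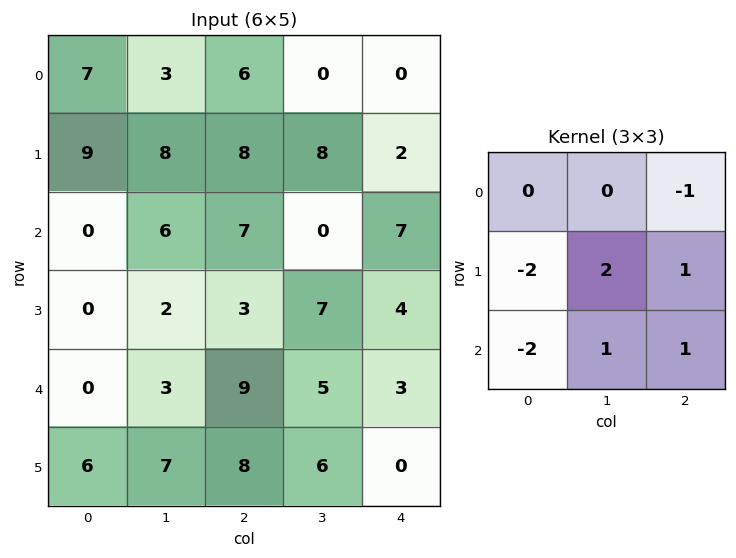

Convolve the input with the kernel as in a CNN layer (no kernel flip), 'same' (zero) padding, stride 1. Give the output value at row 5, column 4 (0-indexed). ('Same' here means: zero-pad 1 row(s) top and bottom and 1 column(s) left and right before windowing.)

-12

The receptive field on the zero-padded input at this output position is [5 3 0 / 6 0 0 / 0 0 0]. Elementwise product with the kernel and sum: 0·-1 + 6·-2 + 0·2 + 0·1 + 0·-2 + 0·1 + 0·1.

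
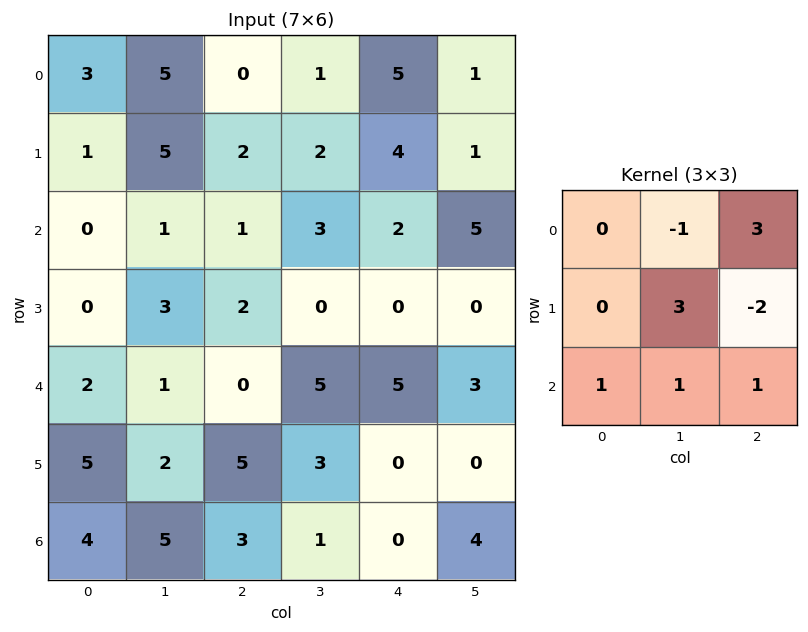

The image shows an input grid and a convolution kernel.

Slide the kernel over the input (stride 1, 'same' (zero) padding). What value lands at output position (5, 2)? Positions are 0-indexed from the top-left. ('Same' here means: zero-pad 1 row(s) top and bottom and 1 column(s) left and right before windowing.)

The receptive field on the zero-padded input at this output position is [1 0 5 / 2 5 3 / 5 3 1]. Elementwise product with the kernel and sum: 0·-1 + 5·3 + 5·3 + 3·-2 + 5·1 + 3·1 + 1·1.

33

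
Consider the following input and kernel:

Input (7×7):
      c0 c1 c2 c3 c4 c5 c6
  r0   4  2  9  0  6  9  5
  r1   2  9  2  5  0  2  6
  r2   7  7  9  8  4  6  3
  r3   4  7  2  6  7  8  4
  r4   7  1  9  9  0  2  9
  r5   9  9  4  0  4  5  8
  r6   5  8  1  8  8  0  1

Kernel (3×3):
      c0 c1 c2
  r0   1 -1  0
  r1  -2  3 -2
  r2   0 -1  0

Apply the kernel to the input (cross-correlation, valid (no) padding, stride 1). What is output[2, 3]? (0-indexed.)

-3

The receptive field on the input at this output position is [8 4 6 / 6 7 8 / 9 0 2]. Elementwise product with the kernel and sum: 8·1 + 4·-1 + 6·-2 + 7·3 + 8·-2 + 0·-1.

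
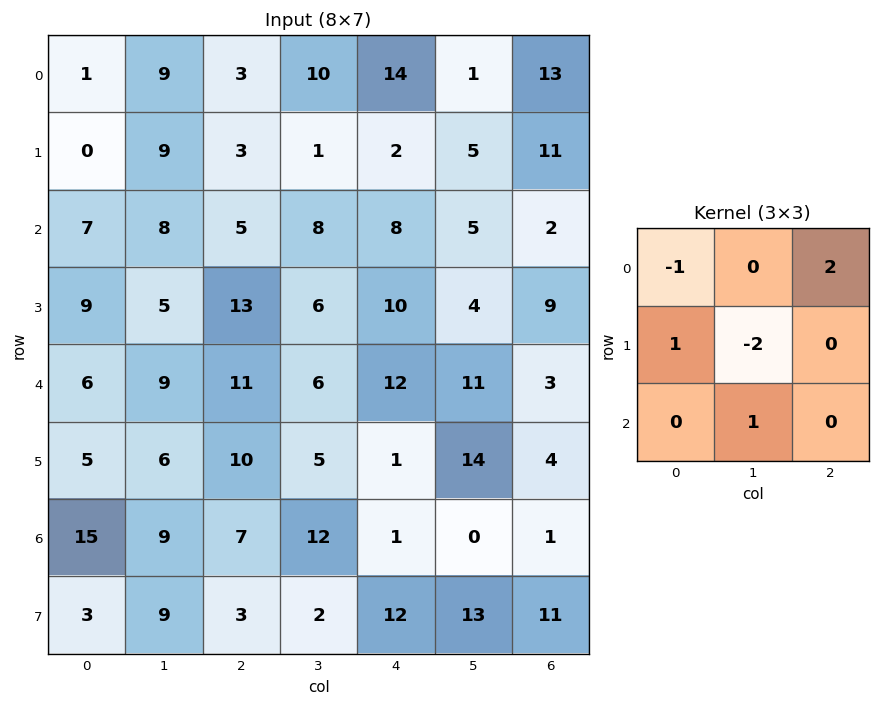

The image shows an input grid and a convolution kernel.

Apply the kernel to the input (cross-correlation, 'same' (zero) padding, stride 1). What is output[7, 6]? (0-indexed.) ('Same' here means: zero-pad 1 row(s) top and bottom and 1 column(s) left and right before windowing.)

The receptive field on the zero-padded input at this output position is [0 1 0 / 13 11 0 / 0 0 0]. Elementwise product with the kernel and sum: 0·-1 + 0·2 + 13·1 + 11·-2 + 0·1.

-9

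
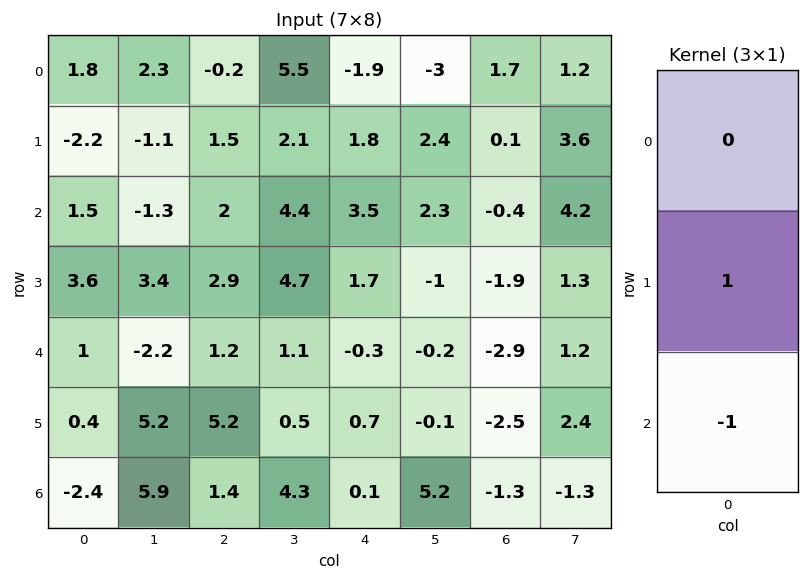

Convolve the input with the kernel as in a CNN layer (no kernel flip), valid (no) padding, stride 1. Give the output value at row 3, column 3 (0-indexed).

0.6

The receptive field on the input at this output position is [4.7 / 1.1 / 0.5]. Elementwise product with the kernel and sum: 1.1·1 + 0.5·-1.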